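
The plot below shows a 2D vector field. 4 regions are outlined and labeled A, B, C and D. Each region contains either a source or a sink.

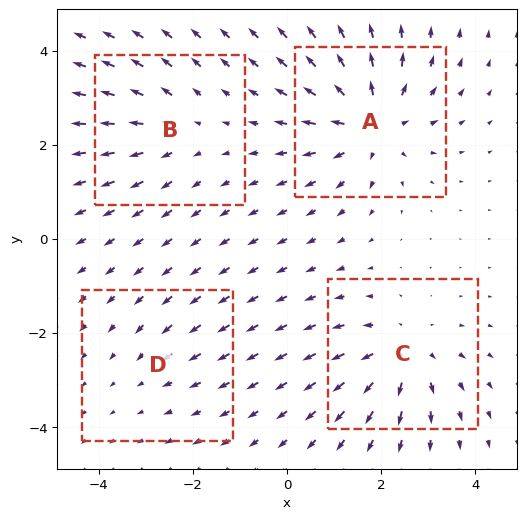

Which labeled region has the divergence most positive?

Divergence at each region's feature centre — A: about +6, B: about +3, C: about +5, D: about -2. Region A is most positive.

A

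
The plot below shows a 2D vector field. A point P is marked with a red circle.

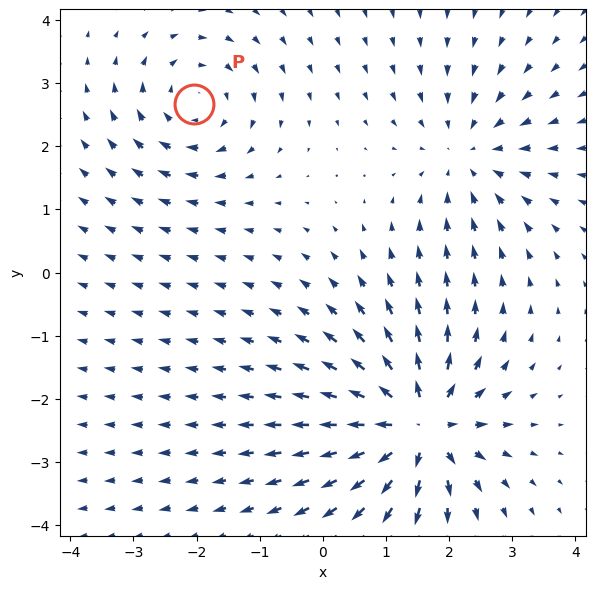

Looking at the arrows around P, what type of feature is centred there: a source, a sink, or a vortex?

At P (-2.0, 2.7) the arrows circulate clockwise. Divergence ≈0, curl about -3 — near-zero divergence with nonzero curl is a vortex.

vortex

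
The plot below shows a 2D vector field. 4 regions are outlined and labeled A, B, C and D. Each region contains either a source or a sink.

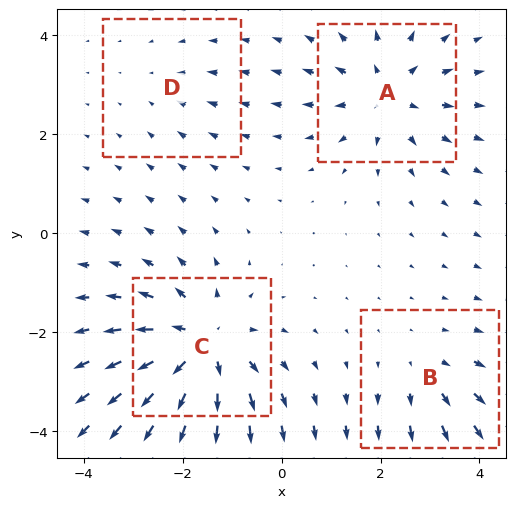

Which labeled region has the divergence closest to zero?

Divergence at each region's feature centre — A: about +5, B: about +3, C: about +7, D: about -2. Region D is closest to zero.

D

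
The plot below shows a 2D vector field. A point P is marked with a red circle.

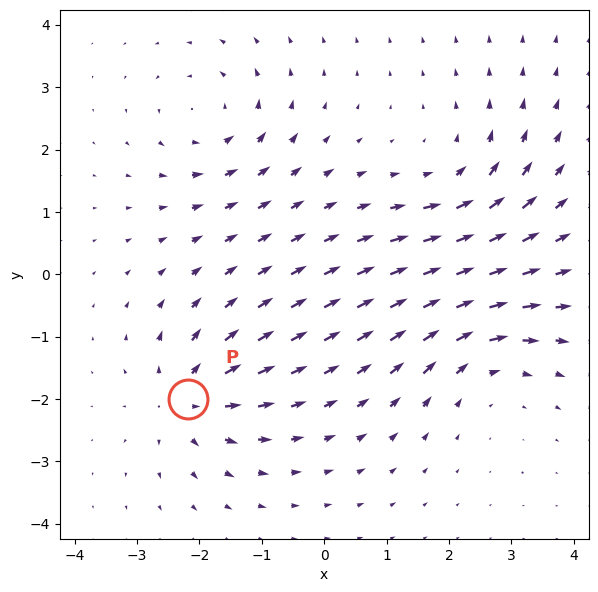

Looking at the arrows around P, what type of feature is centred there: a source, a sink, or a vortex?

source

At P (-2.2, -2.0) the arrows spread outward. Divergence about +6, curl ≈0 — positive divergence with near-zero curl is a source.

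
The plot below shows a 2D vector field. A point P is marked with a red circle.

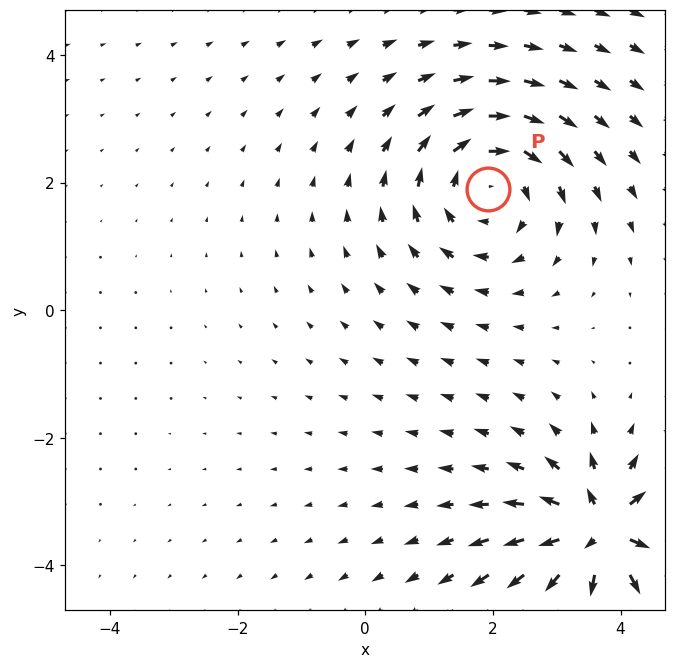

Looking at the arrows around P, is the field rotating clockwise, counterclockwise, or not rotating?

Near P at (1.9, 1.9) the arrows circulate clockwise. The curl (z-component) there is about -4; negative curl means clockwise rotation.

clockwise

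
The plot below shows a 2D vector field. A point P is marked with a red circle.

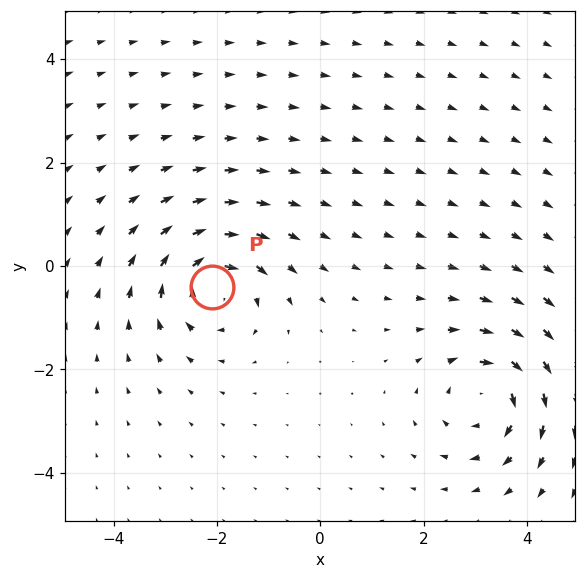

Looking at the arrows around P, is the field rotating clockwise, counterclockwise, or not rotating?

clockwise

Near P at (-2.1, -0.4) the arrows circulate clockwise. The curl (z-component) there is about -5; negative curl means clockwise rotation.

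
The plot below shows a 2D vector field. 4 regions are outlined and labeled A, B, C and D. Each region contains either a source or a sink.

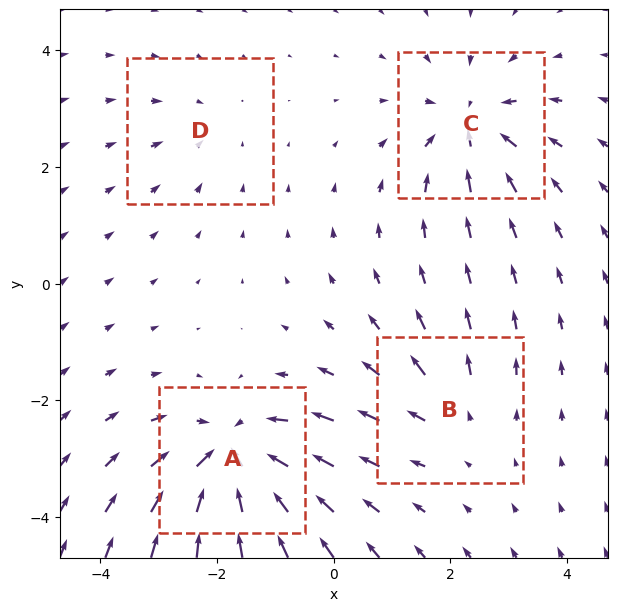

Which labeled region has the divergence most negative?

A

Divergence at each region's feature centre — A: about -8, B: about +3, C: about -6, D: about -2. Region A is most negative.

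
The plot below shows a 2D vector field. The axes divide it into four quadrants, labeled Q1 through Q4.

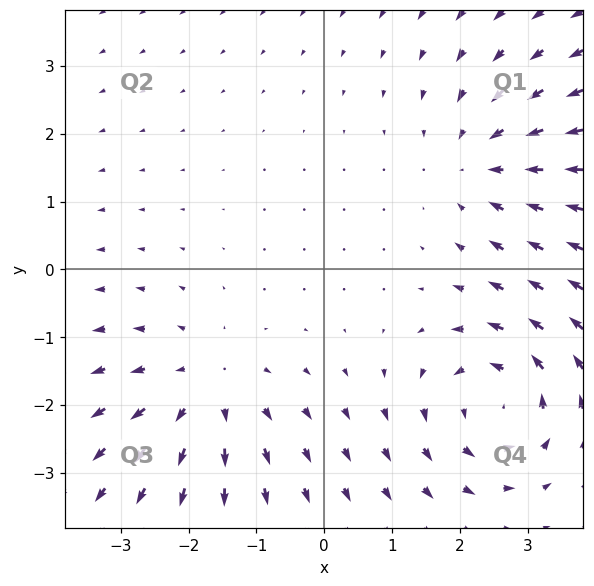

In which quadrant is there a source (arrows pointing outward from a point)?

Q3

The source sits at approximately (-1.7, -1.8), which lies in quadrant Q3. The divergence there is about +4, positive as expected for a source.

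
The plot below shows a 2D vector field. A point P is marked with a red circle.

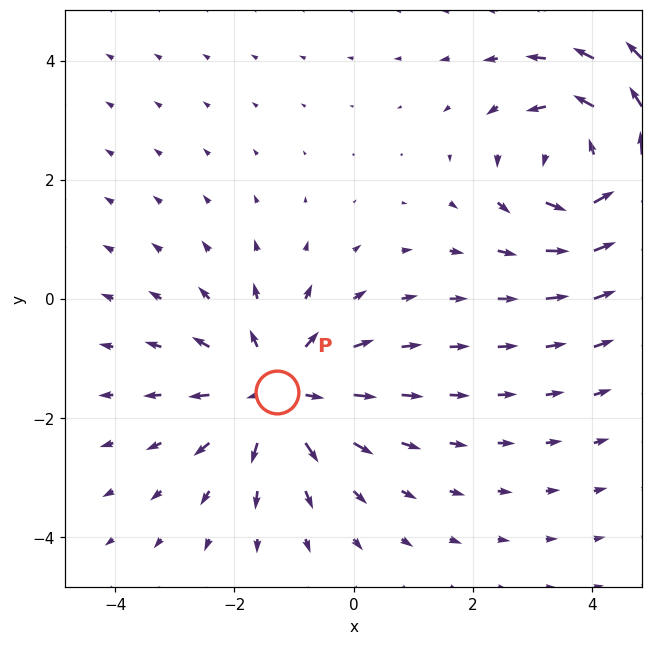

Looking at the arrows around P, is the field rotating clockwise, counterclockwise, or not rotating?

Near P at (-1.3, -1.6) the arrows show no circulation. The curl there is ≈0.

not rotating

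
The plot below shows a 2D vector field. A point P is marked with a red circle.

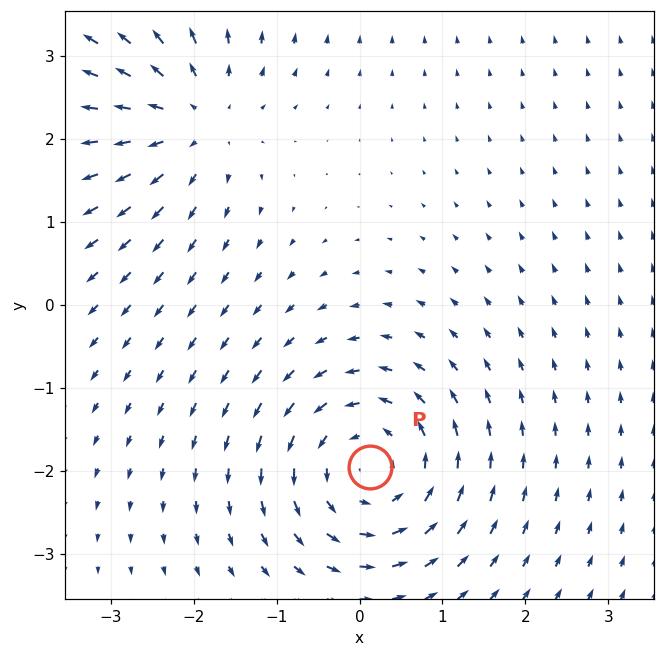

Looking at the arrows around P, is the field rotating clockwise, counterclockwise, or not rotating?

counterclockwise

Near P at (0.1, -2.0) the arrows circulate counterclockwise. The curl (z-component) there is about +4; positive curl means counterclockwise rotation.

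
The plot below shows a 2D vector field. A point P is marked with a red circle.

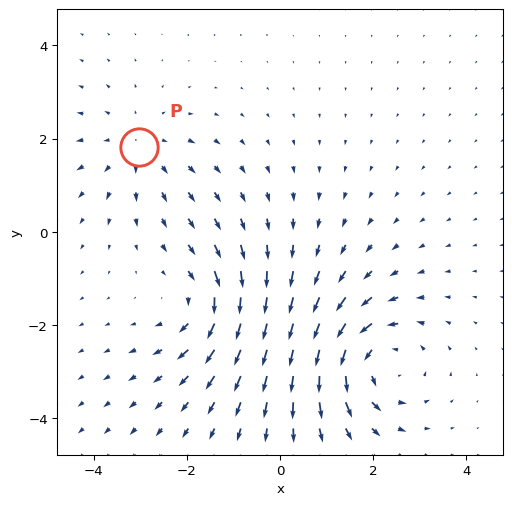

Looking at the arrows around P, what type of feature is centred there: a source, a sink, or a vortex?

At P (-3.0, 1.8) the arrows spread outward. Divergence about +2, curl ≈0 — positive divergence with near-zero curl is a source.

source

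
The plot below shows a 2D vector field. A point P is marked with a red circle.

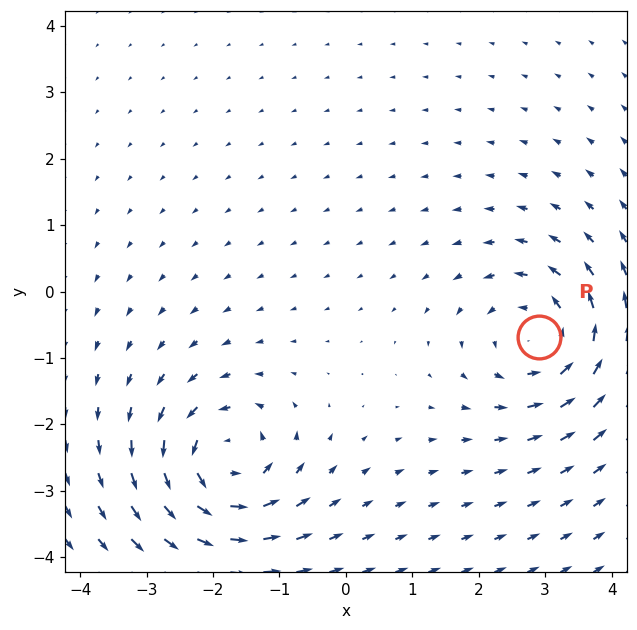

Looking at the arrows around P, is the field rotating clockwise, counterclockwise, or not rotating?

Near P at (2.9, -0.7) the arrows circulate counterclockwise. The curl (z-component) there is about +4; positive curl means counterclockwise rotation.

counterclockwise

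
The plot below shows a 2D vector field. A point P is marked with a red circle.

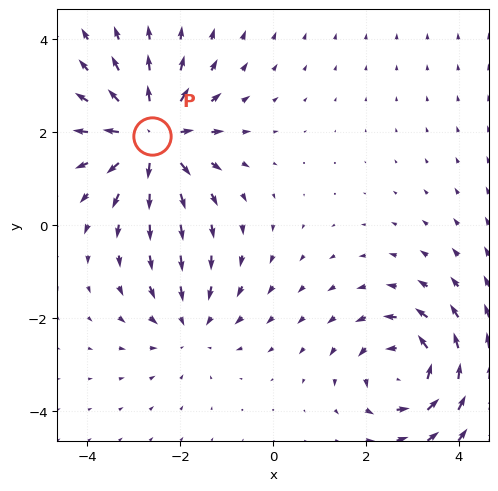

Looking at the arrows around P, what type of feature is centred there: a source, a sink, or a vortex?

At P (-2.6, 1.9) the arrows spread outward. Divergence about +4, curl ≈0 — positive divergence with near-zero curl is a source.

source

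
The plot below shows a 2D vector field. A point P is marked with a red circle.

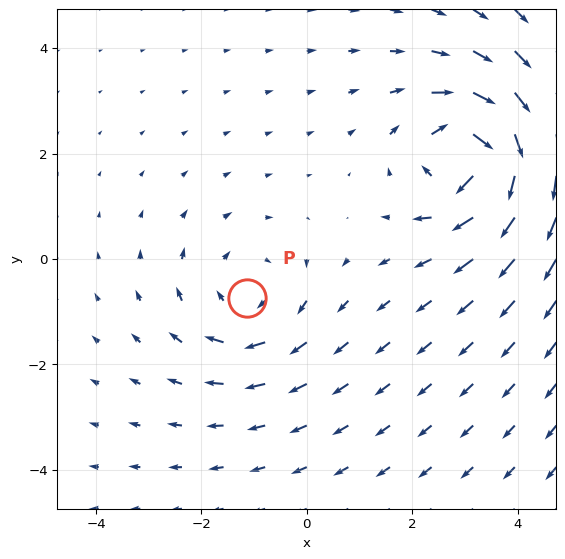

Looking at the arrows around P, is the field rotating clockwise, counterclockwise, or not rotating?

clockwise

Near P at (-1.1, -0.7) the arrows circulate clockwise. The curl (z-component) there is about -2; negative curl means clockwise rotation.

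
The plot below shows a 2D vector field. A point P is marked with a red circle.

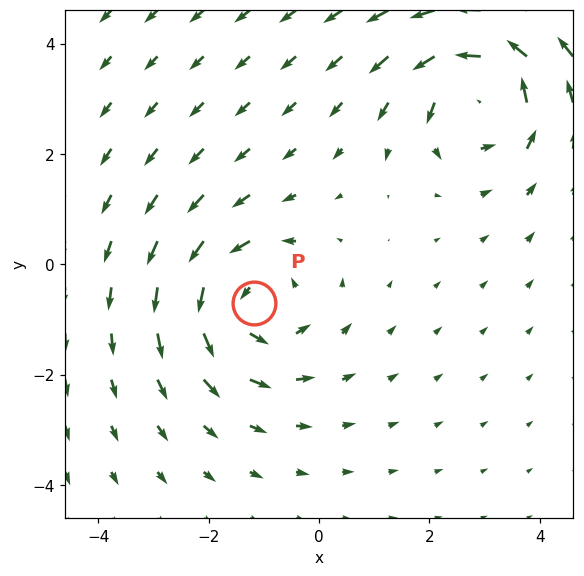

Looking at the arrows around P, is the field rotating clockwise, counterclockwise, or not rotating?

Near P at (-1.2, -0.7) the arrows circulate counterclockwise. The curl (z-component) there is about +4; positive curl means counterclockwise rotation.

counterclockwise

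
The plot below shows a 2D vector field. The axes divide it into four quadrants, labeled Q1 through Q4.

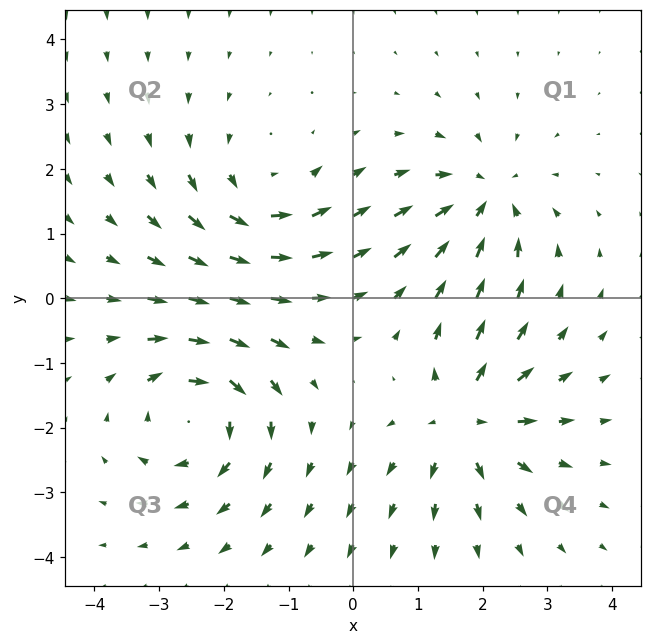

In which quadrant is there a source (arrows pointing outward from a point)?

The source sits at approximately (1.7, -1.9), which lies in quadrant Q4. The divergence there is about +5, positive as expected for a source.

Q4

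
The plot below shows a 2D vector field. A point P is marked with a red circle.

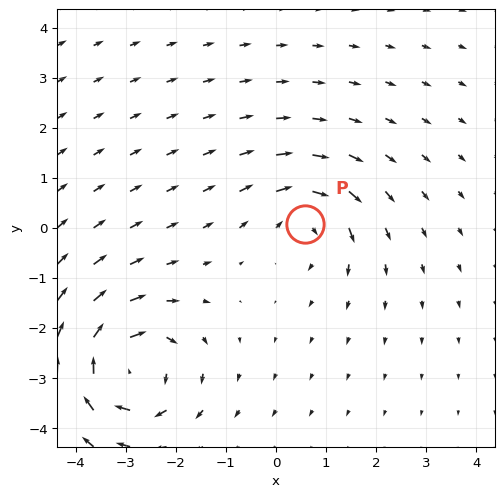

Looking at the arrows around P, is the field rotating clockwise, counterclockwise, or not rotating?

Near P at (0.6, 0.1) the arrows circulate clockwise. The curl (z-component) there is about -4; negative curl means clockwise rotation.

clockwise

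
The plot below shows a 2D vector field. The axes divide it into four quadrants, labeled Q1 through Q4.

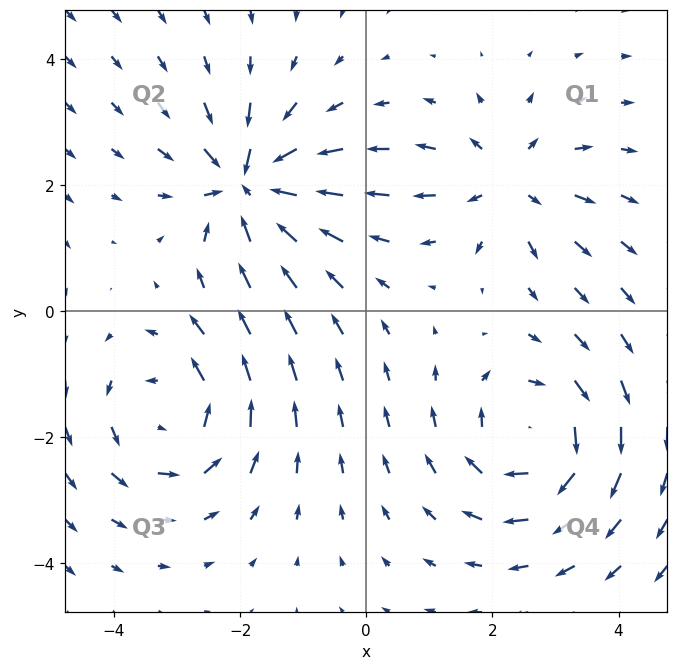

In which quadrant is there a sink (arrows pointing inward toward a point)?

Q2

The sink sits at approximately (-1.9, 2.0), which lies in quadrant Q2. The divergence there is about -6, negative as expected for a sink.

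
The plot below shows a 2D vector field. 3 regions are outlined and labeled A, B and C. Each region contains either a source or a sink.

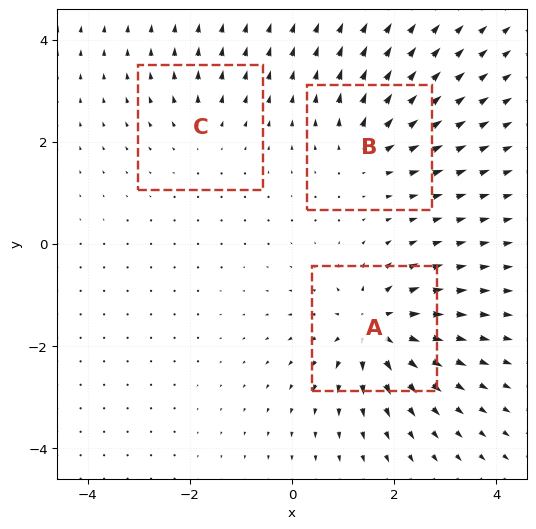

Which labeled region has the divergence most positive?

A

Divergence at each region's feature centre — A: about +6, B: about +4, C: about +2. Region A is most positive.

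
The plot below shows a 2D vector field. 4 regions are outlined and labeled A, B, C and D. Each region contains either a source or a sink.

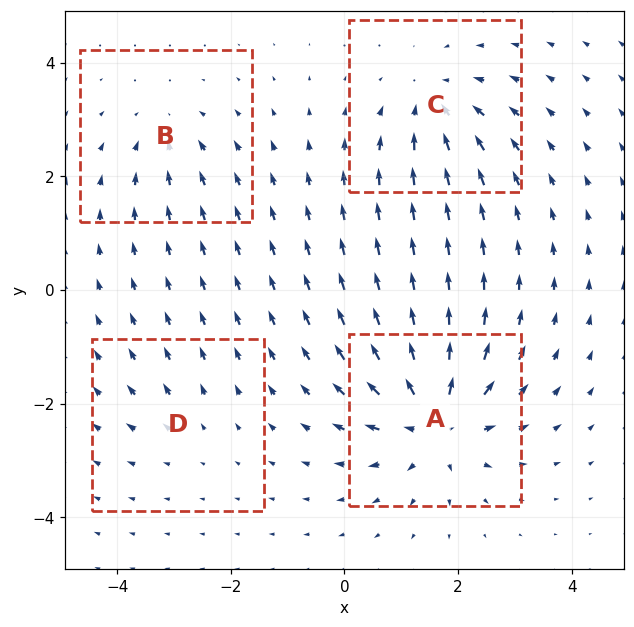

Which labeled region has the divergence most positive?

Divergence at each region's feature centre — A: about +8, B: about -4, C: about -5, D: about +2. Region A is most positive.

A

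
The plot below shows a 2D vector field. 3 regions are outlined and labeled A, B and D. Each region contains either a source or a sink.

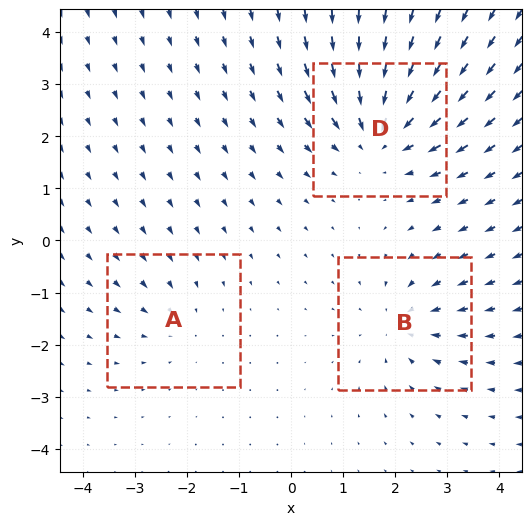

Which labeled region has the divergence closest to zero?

Divergence at each region's feature centre — A: about -2, B: about -3, D: about -4. Region A is closest to zero.

A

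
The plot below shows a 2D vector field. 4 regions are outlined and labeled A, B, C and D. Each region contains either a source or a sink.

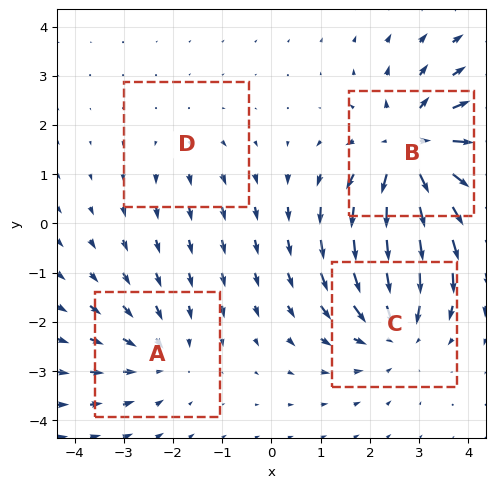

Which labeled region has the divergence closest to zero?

Divergence at each region's feature centre — A: about -3, B: about +6, C: about -4, D: about +2. Region D is closest to zero.

D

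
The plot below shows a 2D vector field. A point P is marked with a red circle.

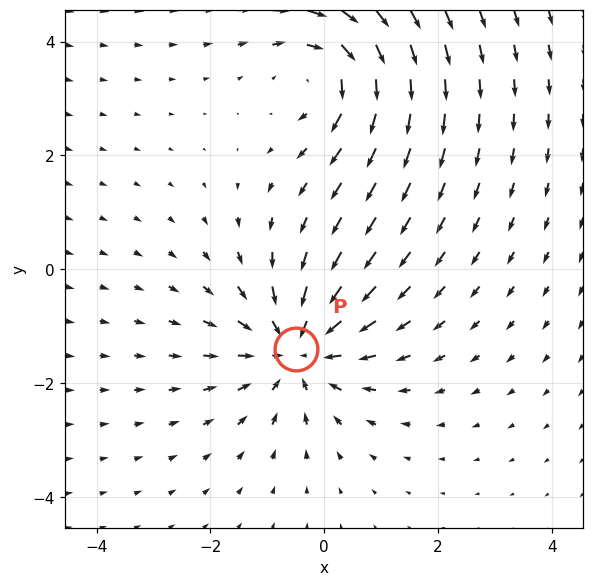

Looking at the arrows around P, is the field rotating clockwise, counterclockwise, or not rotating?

not rotating

Near P at (-0.5, -1.4) the arrows show no circulation. The curl there is ≈0.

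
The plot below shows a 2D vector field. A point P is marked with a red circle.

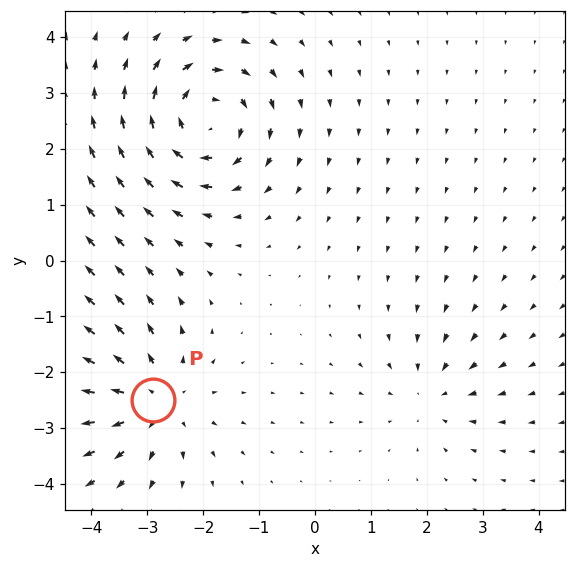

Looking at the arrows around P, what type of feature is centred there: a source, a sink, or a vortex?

At P (-2.9, -2.5) the arrows spread outward. Divergence about +4, curl ≈0 — positive divergence with near-zero curl is a source.

source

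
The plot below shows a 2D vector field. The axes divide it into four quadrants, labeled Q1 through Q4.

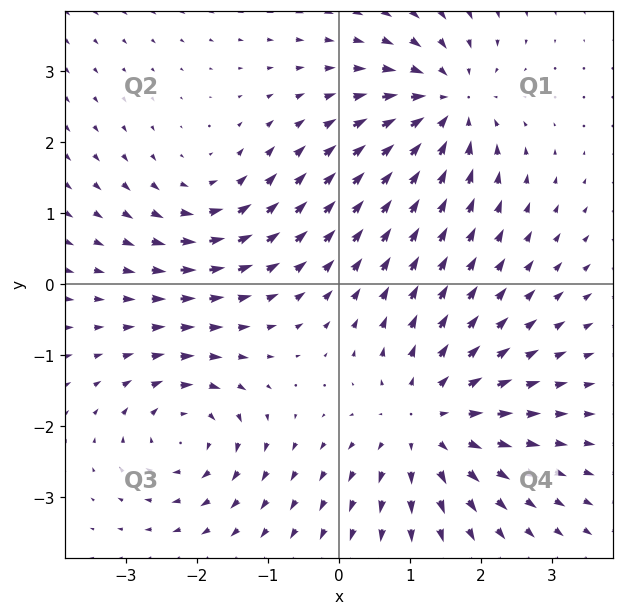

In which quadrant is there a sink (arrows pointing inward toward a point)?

Q1

The sink sits at approximately (1.5, 2.5), which lies in quadrant Q1. The divergence there is about -5, negative as expected for a sink.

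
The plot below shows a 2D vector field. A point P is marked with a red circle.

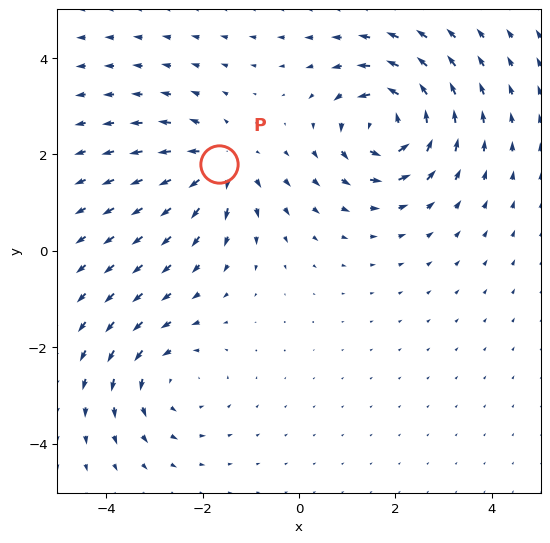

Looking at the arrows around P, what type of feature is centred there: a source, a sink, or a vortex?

At P (-1.6, 1.8) the arrows spread outward. Divergence about +4, curl ≈0 — positive divergence with near-zero curl is a source.

source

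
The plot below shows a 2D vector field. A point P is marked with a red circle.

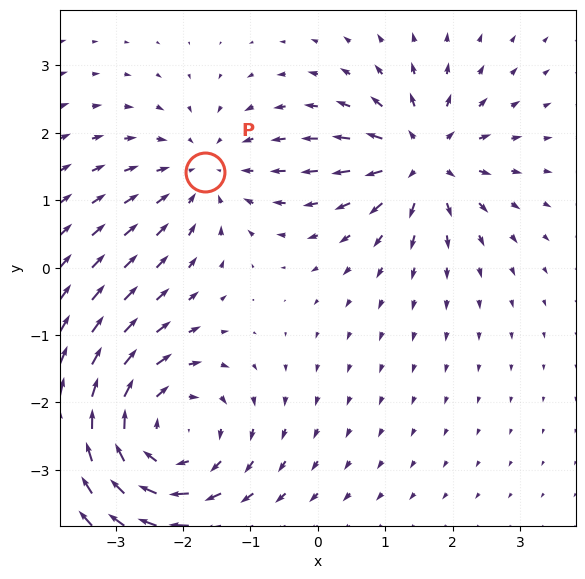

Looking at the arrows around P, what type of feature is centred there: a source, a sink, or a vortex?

sink

At P (-1.7, 1.4) the arrows converge inward. Divergence about -2, curl ≈0 — negative divergence with near-zero curl is a sink.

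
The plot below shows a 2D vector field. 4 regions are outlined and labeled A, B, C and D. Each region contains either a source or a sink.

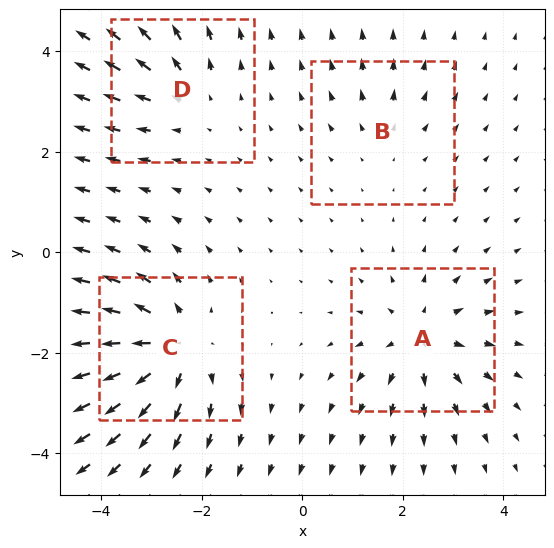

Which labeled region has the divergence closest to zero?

Divergence at each region's feature centre — A: about +5, B: about +2, C: about +7, D: about +4. Region B is closest to zero.

B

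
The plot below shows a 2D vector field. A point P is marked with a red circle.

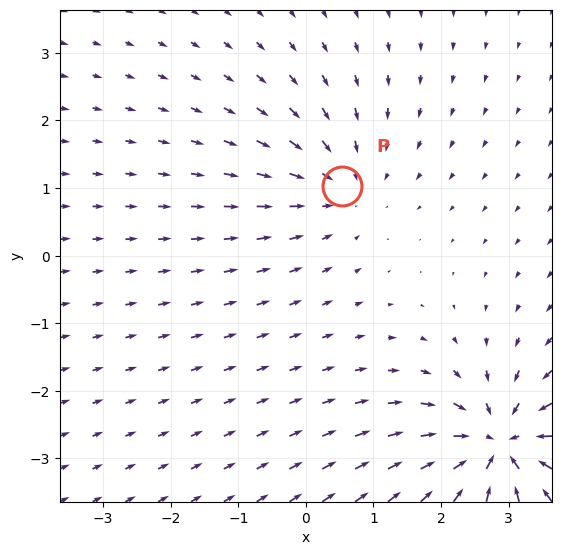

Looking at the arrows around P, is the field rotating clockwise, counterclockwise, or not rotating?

not rotating

Near P at (0.5, 1.0) the arrows show no circulation. The curl there is ≈0.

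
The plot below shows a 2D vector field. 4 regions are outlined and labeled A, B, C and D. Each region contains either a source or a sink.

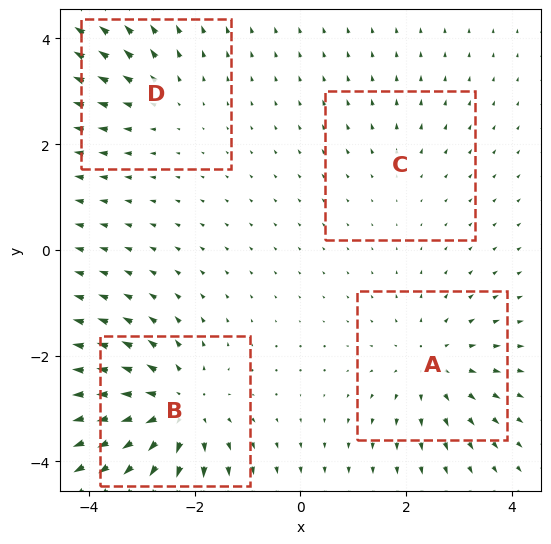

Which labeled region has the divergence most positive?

B

Divergence at each region's feature centre — A: about +4, B: about +6, C: about +2, D: about +3. Region B is most positive.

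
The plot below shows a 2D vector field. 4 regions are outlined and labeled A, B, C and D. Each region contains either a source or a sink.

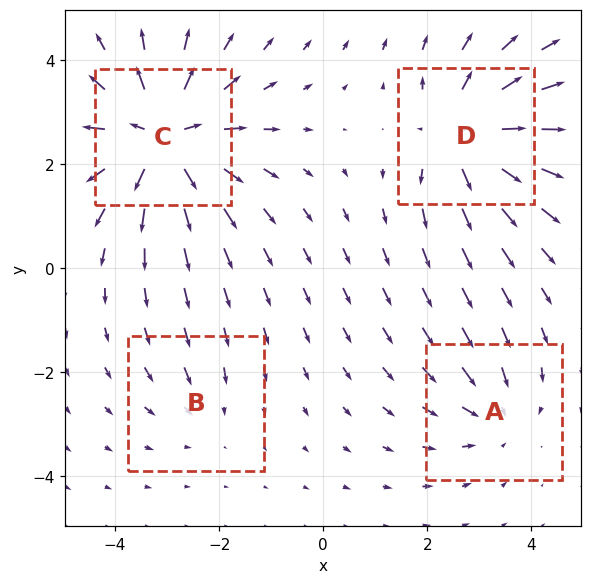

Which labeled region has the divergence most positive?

Divergence at each region's feature centre — A: about -3, B: about -2, C: about +7, D: about +5. Region C is most positive.

C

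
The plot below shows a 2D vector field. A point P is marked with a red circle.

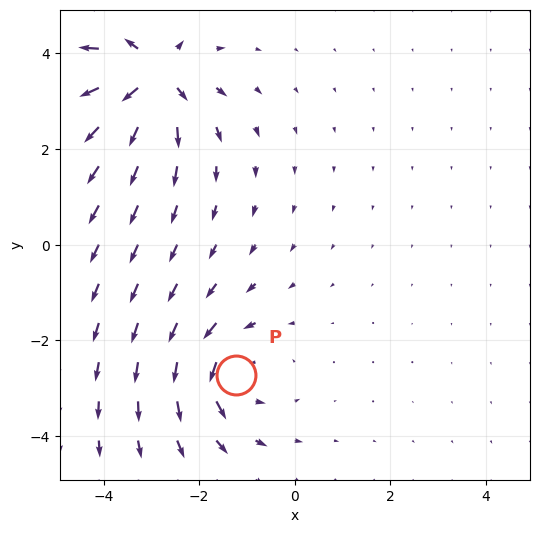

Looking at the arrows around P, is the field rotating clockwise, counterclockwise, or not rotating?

Near P at (-1.2, -2.7) the arrows circulate counterclockwise. The curl (z-component) there is about +4; positive curl means counterclockwise rotation.

counterclockwise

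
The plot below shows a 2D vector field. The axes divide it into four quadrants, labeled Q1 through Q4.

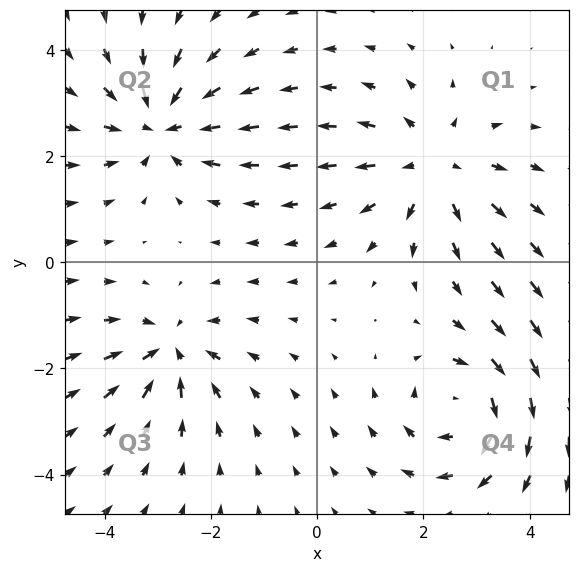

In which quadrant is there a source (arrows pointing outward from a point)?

The source sits at approximately (2.2, 1.8), which lies in quadrant Q1. The divergence there is about +4, positive as expected for a source.

Q1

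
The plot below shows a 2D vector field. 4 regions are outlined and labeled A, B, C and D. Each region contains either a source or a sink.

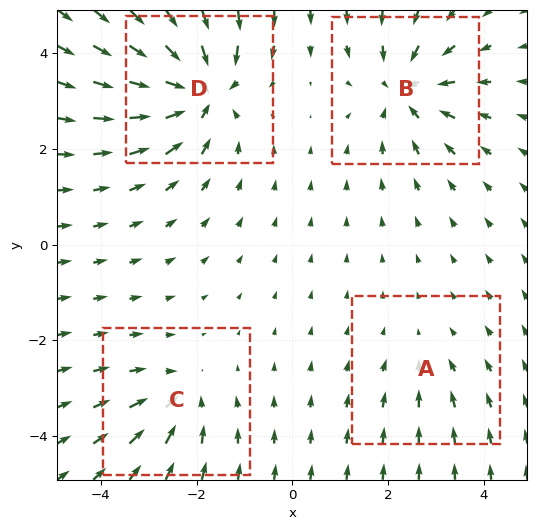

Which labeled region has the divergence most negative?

D

Divergence at each region's feature centre — A: about -2, B: about -5, C: about -4, D: about -7. Region D is most negative.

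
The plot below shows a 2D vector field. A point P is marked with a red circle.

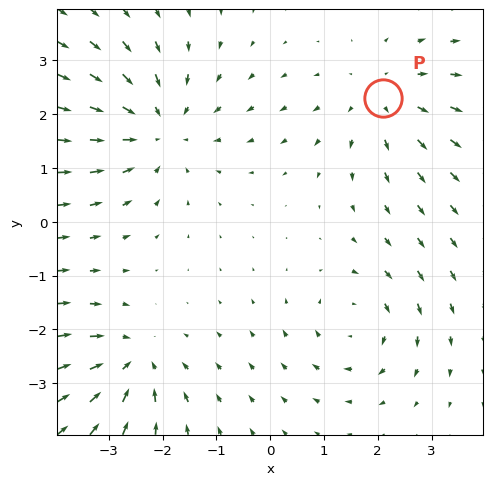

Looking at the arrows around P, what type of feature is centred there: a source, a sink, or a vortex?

At P (2.1, 2.3) the arrows spread outward. Divergence about +2, curl ≈0 — positive divergence with near-zero curl is a source.

source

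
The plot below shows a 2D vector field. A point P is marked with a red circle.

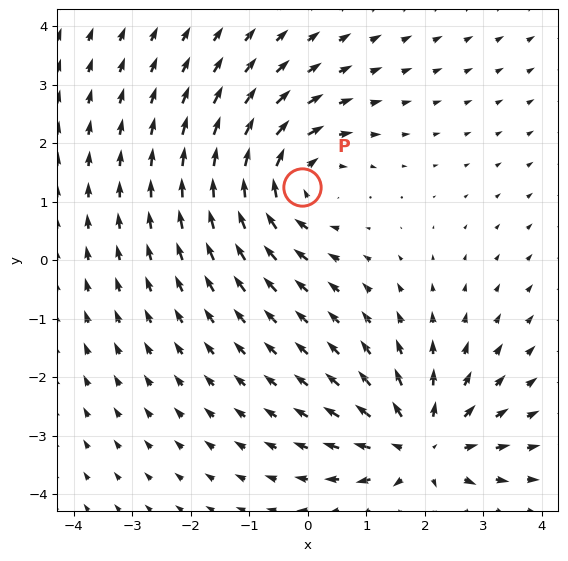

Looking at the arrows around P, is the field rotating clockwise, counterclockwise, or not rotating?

clockwise

Near P at (-0.1, 1.3) the arrows circulate clockwise. The curl (z-component) there is about -5; negative curl means clockwise rotation.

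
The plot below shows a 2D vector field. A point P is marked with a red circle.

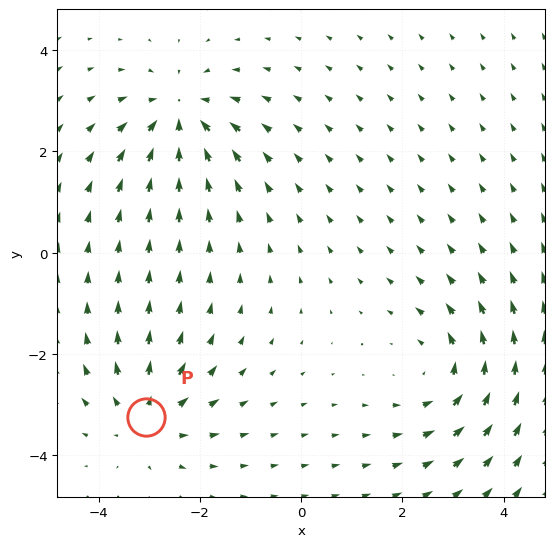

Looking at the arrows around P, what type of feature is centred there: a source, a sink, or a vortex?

At P (-3.1, -3.2) the arrows spread outward. Divergence about +4, curl ≈0 — positive divergence with near-zero curl is a source.

source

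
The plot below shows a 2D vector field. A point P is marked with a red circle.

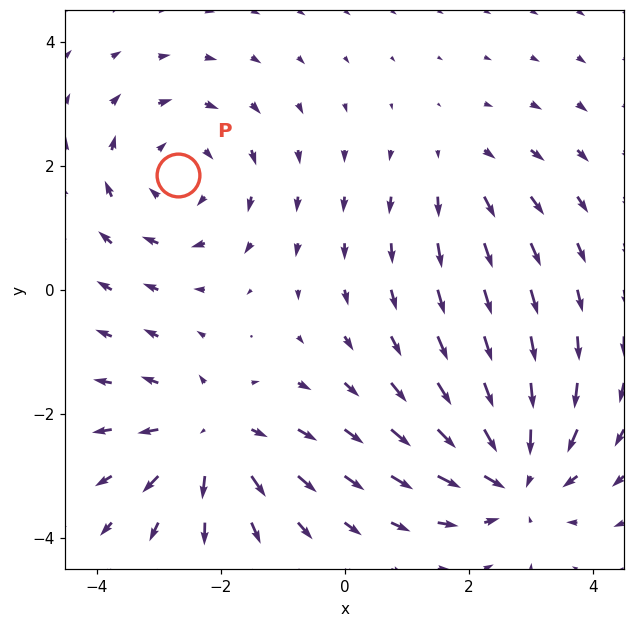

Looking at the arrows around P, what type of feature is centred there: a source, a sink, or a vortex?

At P (-2.7, 1.8) the arrows circulate clockwise. Divergence ≈0, curl about -3 — near-zero divergence with nonzero curl is a vortex.

vortex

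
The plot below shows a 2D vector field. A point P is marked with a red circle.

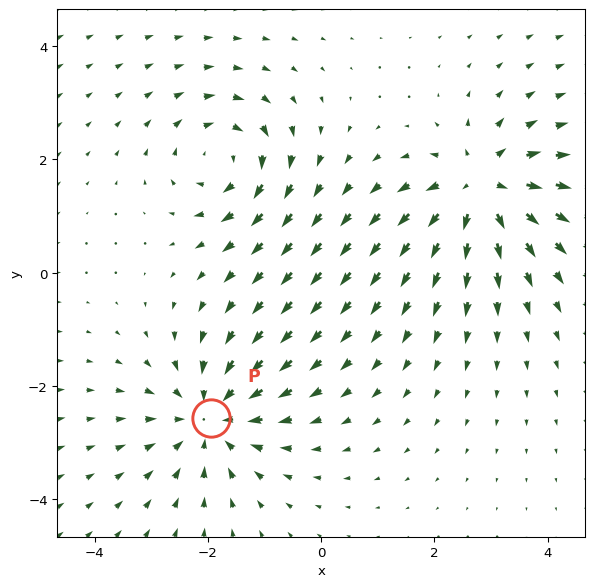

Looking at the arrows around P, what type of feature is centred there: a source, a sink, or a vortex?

sink

At P (-2.0, -2.6) the arrows converge inward. Divergence about -5, curl ≈0 — negative divergence with near-zero curl is a sink.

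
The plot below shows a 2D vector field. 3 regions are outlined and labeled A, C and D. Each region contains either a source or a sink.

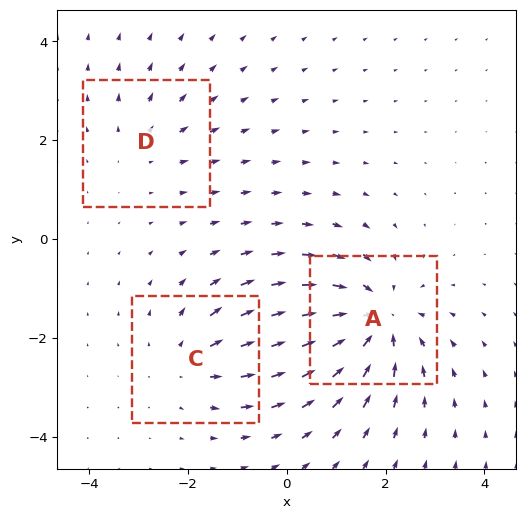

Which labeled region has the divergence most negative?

Divergence at each region's feature centre — A: about -5, C: about +3, D: about +2. Region A is most negative.

A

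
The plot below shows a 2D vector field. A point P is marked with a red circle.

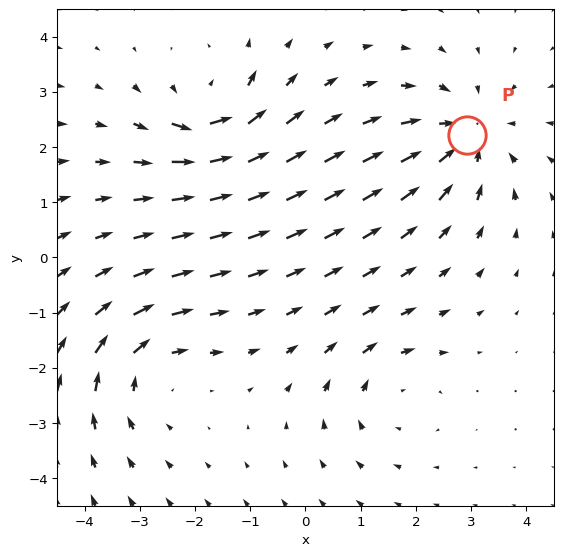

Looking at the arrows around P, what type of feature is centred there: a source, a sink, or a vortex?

sink

At P (2.9, 2.2) the arrows converge inward. Divergence about -5, curl ≈0 — negative divergence with near-zero curl is a sink.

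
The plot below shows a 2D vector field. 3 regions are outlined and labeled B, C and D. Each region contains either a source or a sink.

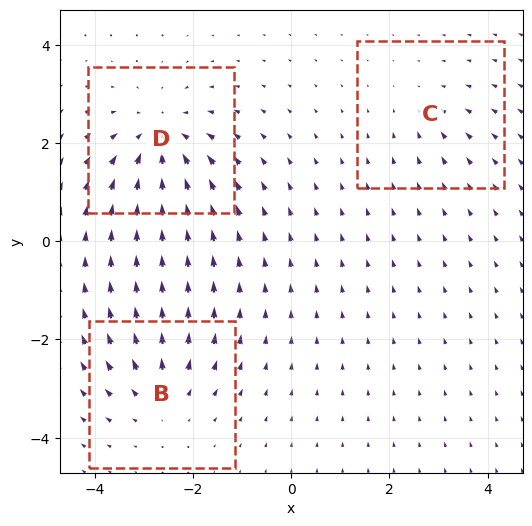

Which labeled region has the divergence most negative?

D

Divergence at each region's feature centre — B: about +3, C: about -2, D: about -5. Region D is most negative.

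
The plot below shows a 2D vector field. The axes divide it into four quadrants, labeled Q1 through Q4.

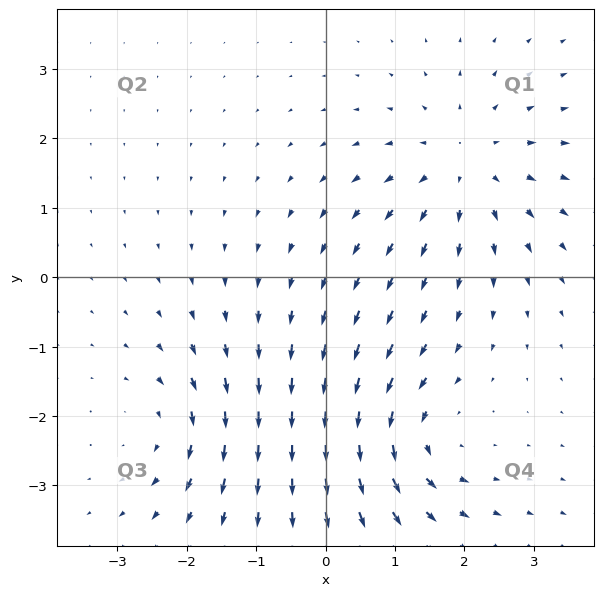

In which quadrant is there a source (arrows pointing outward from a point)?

Q1

The source sits at approximately (2.0, 1.6), which lies in quadrant Q1. The divergence there is about +4, positive as expected for a source.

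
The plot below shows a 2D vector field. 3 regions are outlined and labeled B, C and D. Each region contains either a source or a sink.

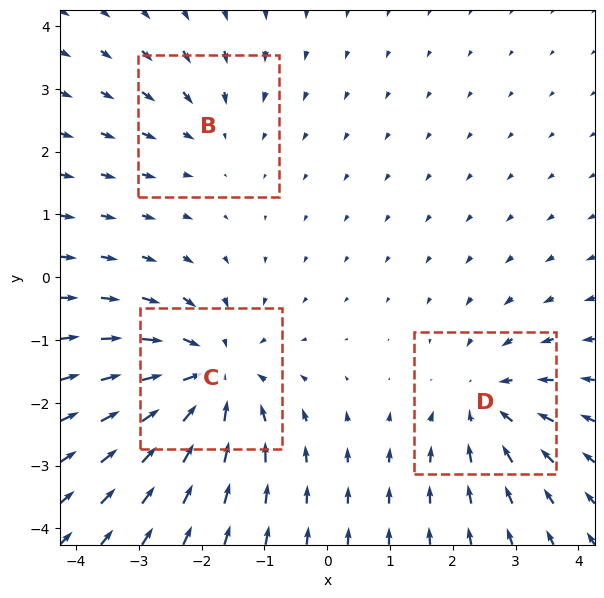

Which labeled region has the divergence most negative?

C

Divergence at each region's feature centre — B: about -2, C: about -4, D: about -3. Region C is most negative.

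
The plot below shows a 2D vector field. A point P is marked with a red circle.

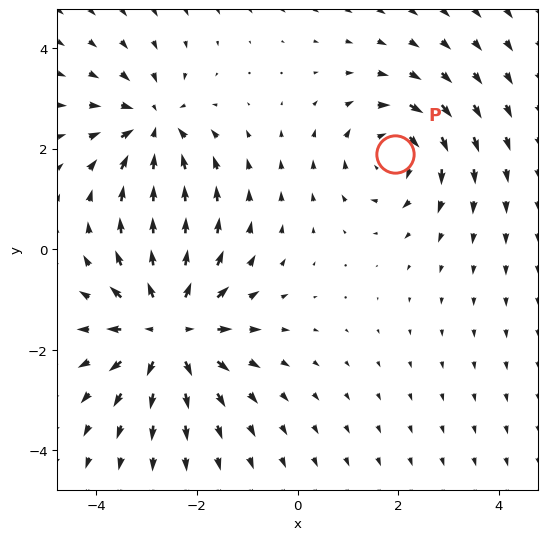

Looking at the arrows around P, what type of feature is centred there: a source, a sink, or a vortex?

At P (1.9, 1.9) the arrows circulate clockwise. Divergence ≈0, curl about -4 — near-zero divergence with nonzero curl is a vortex.

vortex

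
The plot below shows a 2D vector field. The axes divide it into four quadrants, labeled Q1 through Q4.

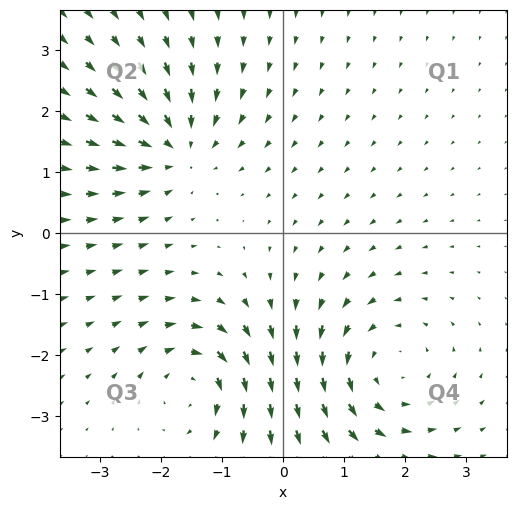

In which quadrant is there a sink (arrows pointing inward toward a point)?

Q2

The sink sits at approximately (-1.8, 1.4), which lies in quadrant Q2. The divergence there is about -5, negative as expected for a sink.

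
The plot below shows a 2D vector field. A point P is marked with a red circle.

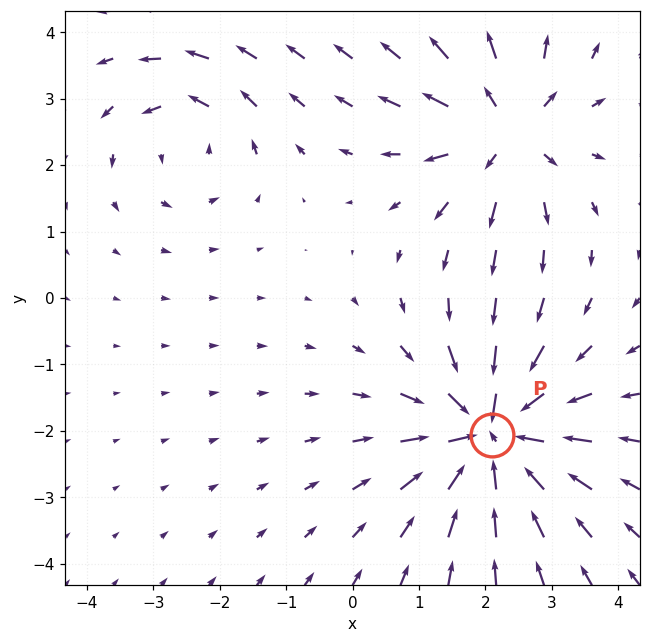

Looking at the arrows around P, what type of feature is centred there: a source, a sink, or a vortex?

sink

At P (2.1, -2.1) the arrows converge inward. Divergence about -7, curl ≈0 — negative divergence with near-zero curl is a sink.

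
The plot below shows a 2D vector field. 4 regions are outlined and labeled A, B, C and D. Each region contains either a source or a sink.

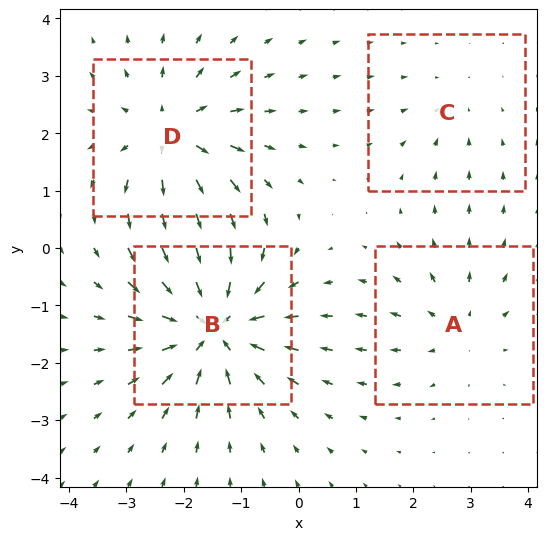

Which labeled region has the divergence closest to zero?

Divergence at each region's feature centre — A: about +3, B: about -7, C: about -2, D: about +5. Region C is closest to zero.

C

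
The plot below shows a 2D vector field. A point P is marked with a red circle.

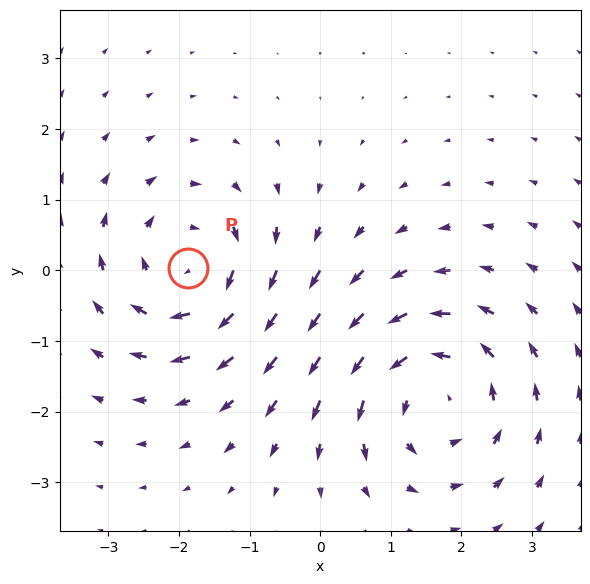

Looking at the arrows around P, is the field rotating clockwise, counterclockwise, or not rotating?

Near P at (-1.9, 0.0) the arrows circulate clockwise. The curl (z-component) there is about -4; negative curl means clockwise rotation.

clockwise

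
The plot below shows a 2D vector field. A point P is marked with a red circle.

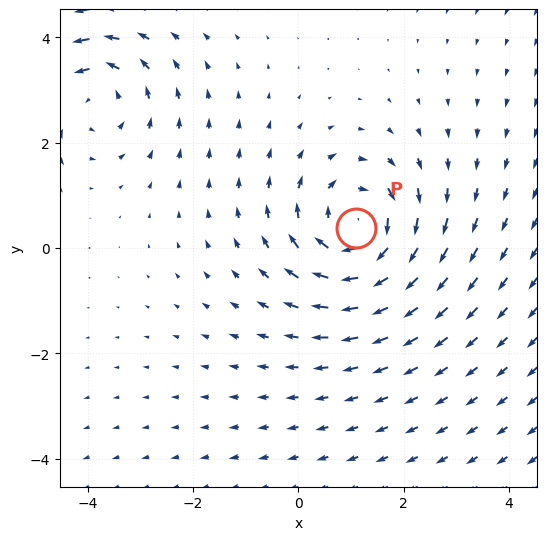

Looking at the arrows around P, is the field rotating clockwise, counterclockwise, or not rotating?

clockwise

Near P at (1.1, 0.4) the arrows circulate clockwise. The curl (z-component) there is about -4; negative curl means clockwise rotation.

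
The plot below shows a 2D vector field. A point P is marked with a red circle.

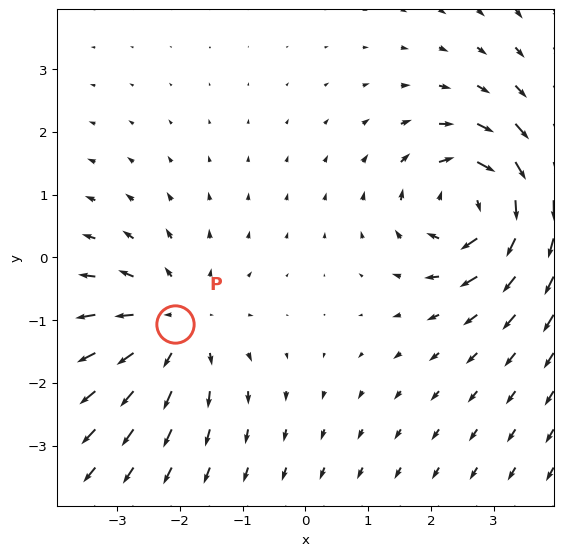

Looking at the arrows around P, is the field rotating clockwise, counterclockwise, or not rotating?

Near P at (-2.1, -1.1) the arrows show no circulation. The curl there is ≈0.

not rotating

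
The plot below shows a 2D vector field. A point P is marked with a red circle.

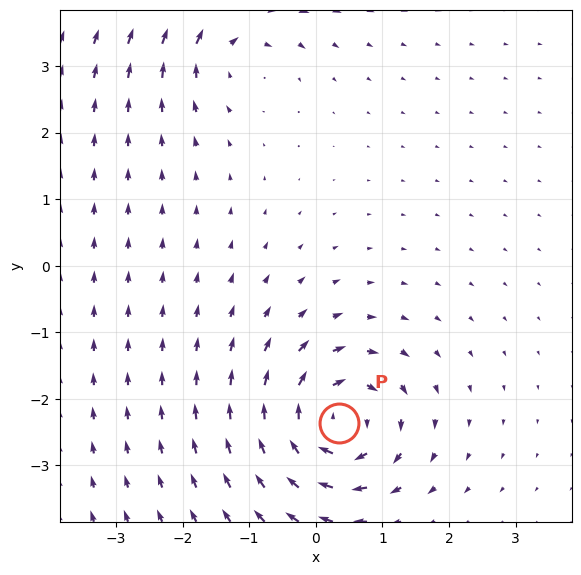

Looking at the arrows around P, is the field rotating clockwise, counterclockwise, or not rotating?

Near P at (0.3, -2.4) the arrows circulate clockwise. The curl (z-component) there is about -5; negative curl means clockwise rotation.

clockwise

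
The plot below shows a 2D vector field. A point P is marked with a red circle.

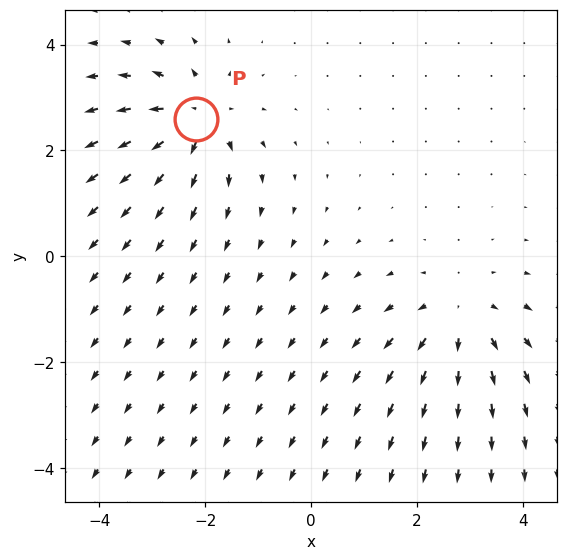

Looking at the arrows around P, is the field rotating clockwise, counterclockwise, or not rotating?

Near P at (-2.2, 2.6) the arrows show no circulation. The curl there is ≈0.

not rotating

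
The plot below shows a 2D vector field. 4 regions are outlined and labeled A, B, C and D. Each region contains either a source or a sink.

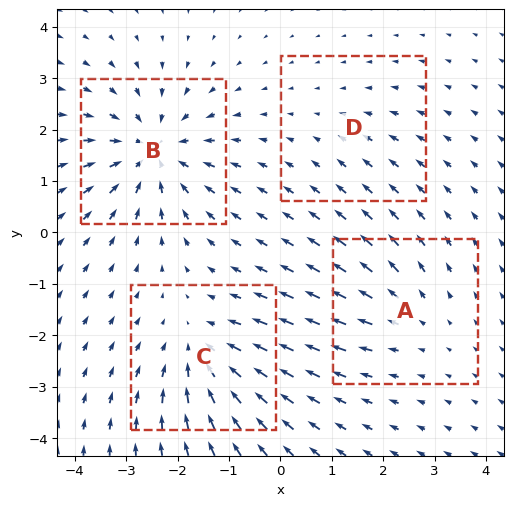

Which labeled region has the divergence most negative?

Divergence at each region's feature centre — A: about +3, B: about -6, C: about -5, D: about -2. Region B is most negative.

B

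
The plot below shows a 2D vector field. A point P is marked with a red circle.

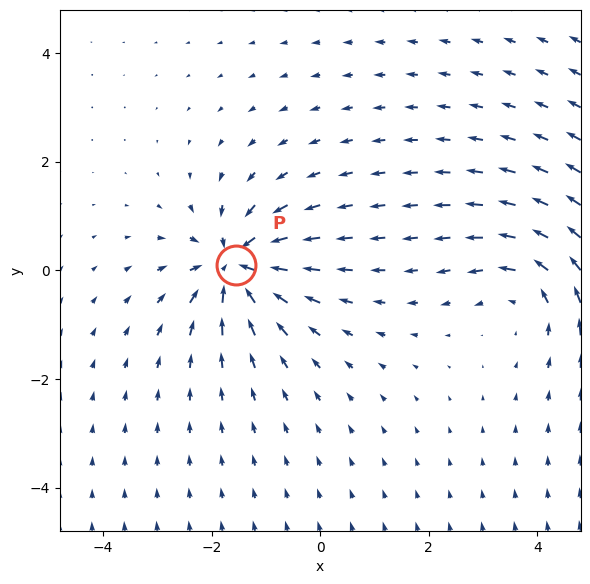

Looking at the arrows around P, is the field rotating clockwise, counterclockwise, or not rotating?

Near P at (-1.6, 0.1) the arrows show no circulation. The curl there is ≈0.

not rotating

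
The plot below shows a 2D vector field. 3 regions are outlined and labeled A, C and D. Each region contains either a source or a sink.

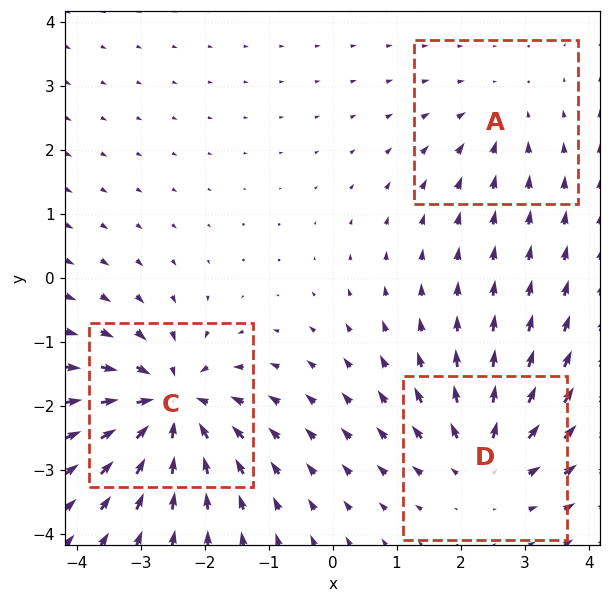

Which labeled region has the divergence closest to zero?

A

Divergence at each region's feature centre — A: about -2, C: about -6, D: about +4. Region A is closest to zero.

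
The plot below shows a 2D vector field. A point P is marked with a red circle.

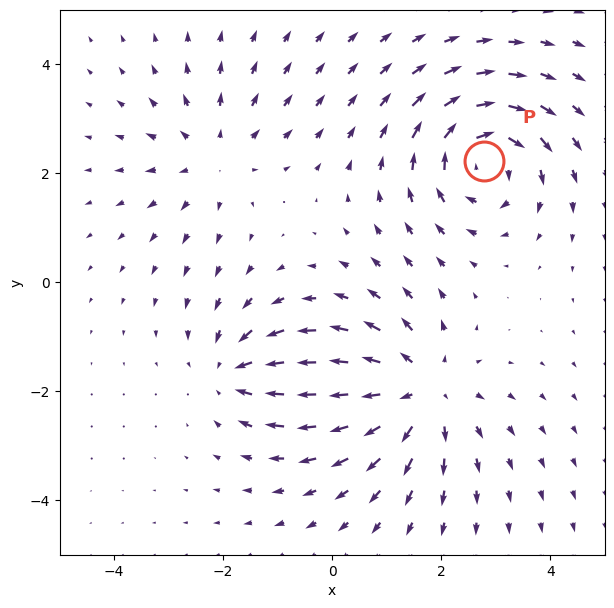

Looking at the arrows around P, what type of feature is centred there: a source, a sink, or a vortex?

vortex

At P (2.8, 2.2) the arrows circulate clockwise. Divergence ≈0, curl about -5 — near-zero divergence with nonzero curl is a vortex.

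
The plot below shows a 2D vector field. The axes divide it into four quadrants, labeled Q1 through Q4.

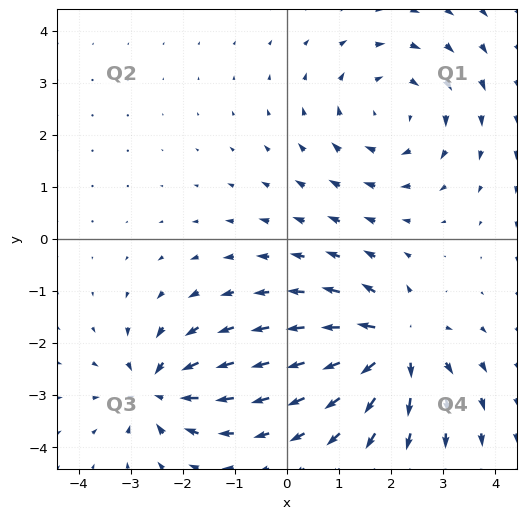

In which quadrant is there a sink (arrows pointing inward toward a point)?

The sink sits at approximately (-2.5, -2.9), which lies in quadrant Q3. The divergence there is about -5, negative as expected for a sink.

Q3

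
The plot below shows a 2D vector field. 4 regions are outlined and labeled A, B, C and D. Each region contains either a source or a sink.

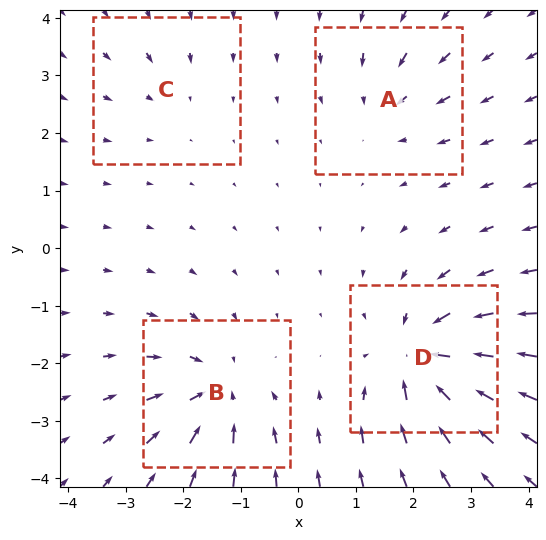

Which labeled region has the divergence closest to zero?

C

Divergence at each region's feature centre — A: about -4, B: about -6, C: about -2, D: about -8. Region C is closest to zero.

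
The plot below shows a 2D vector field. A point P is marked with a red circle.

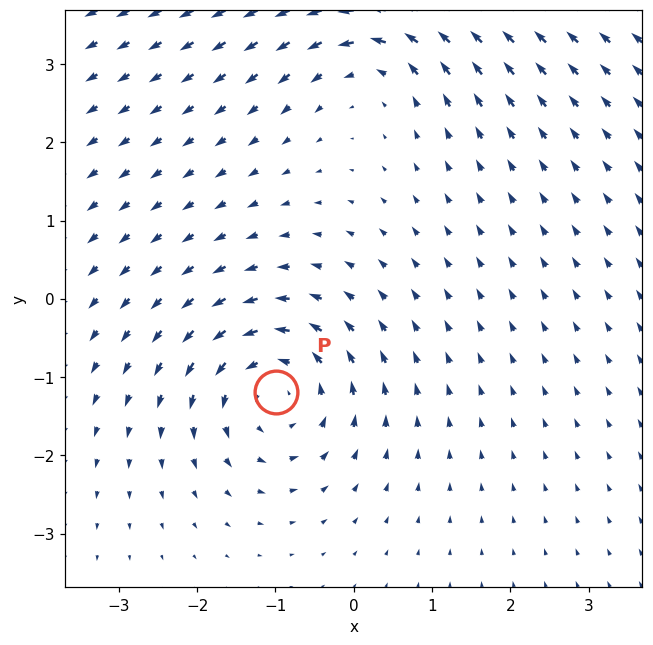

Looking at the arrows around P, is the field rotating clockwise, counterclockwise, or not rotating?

counterclockwise

Near P at (-1.0, -1.2) the arrows circulate counterclockwise. The curl (z-component) there is about +4; positive curl means counterclockwise rotation.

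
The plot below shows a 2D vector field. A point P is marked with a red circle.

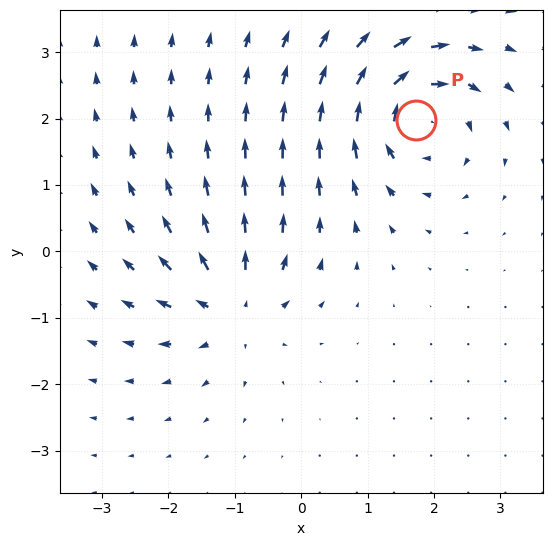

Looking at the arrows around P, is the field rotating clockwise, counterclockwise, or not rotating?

Near P at (1.7, 2.0) the arrows circulate clockwise. The curl (z-component) there is about -6; negative curl means clockwise rotation.

clockwise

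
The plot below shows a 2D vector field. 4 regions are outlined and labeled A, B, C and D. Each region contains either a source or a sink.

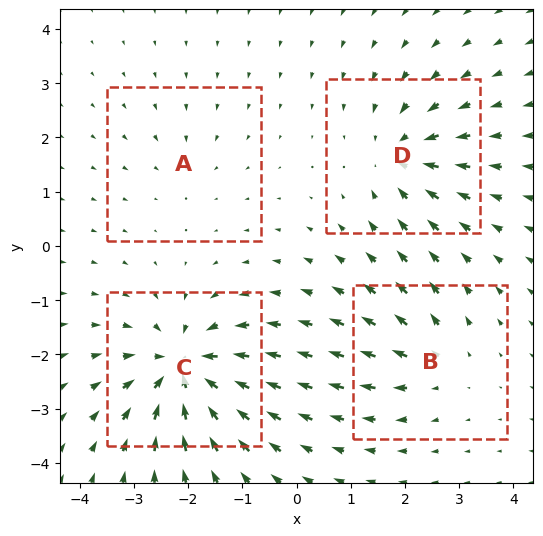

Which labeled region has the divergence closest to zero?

A

Divergence at each region's feature centre — A: about -2, B: about +4, C: about -8, D: about -5. Region A is closest to zero.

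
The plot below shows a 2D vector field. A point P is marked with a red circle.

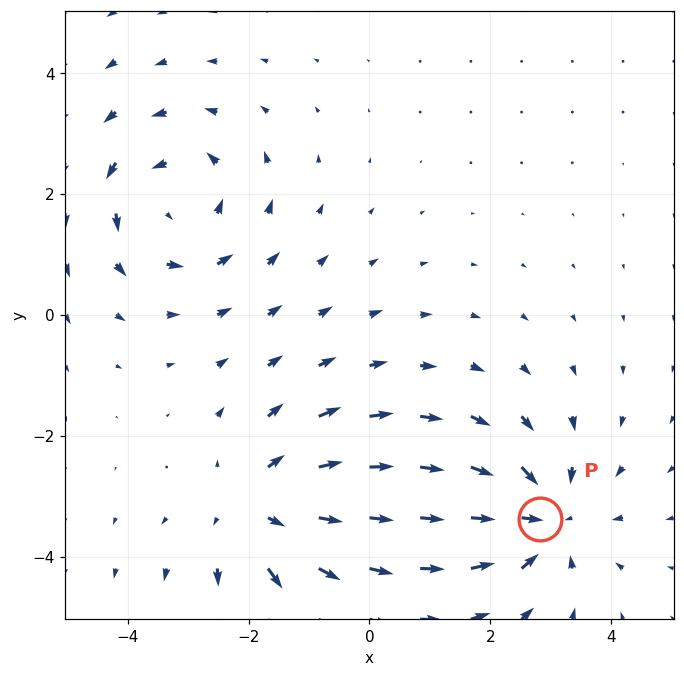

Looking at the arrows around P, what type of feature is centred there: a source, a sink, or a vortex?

At P (2.8, -3.4) the arrows converge inward. Divergence about -5, curl ≈0 — negative divergence with near-zero curl is a sink.

sink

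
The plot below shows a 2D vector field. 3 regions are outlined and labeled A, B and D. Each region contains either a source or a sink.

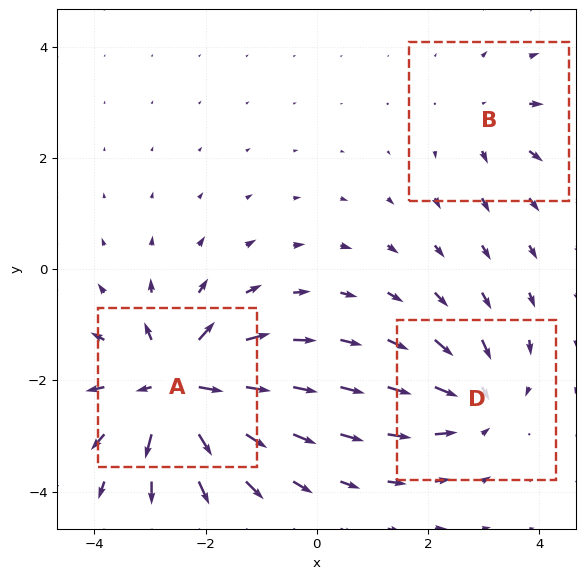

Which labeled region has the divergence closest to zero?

Divergence at each region's feature centre — A: about +6, B: about +2, D: about -4. Region B is closest to zero.

B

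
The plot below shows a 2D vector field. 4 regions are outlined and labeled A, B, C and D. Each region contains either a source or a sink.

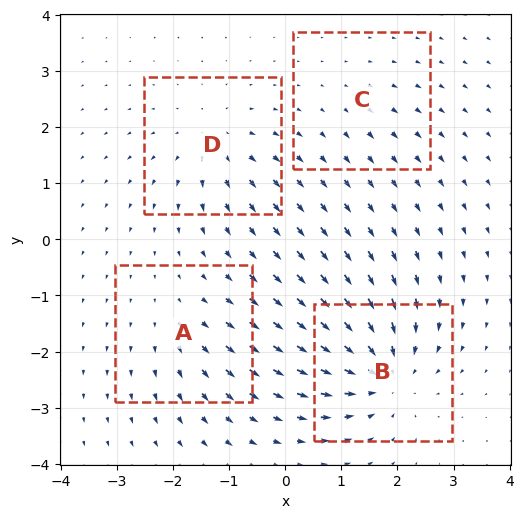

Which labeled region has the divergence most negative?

Divergence at each region's feature centre — A: about +3, B: about -7, C: about +2, D: about +5. Region B is most negative.

B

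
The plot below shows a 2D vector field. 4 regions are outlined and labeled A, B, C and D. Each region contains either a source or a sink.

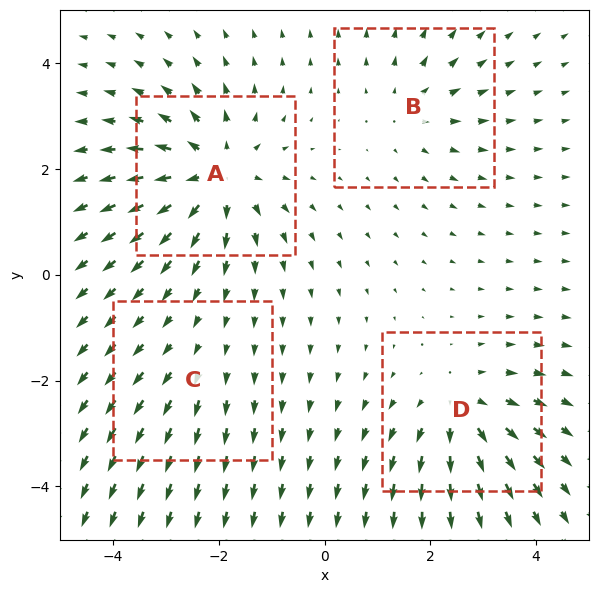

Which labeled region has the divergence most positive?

Divergence at each region's feature centre — A: about +7, B: about +3, C: about +2, D: about +5. Region A is most positive.

A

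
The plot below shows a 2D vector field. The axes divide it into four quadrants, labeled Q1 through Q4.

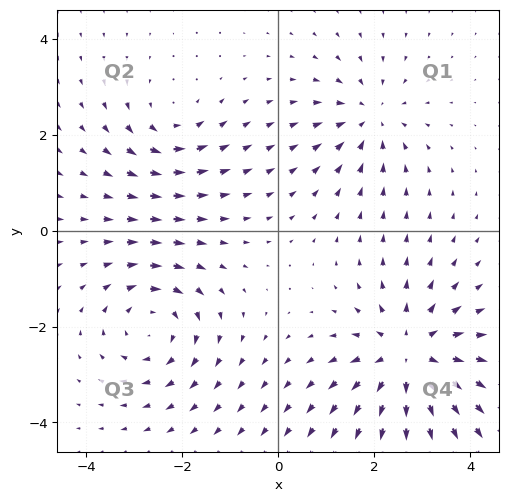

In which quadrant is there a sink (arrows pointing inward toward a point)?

Q1

The sink sits at approximately (1.9, 2.4), which lies in quadrant Q1. The divergence there is about -3, negative as expected for a sink.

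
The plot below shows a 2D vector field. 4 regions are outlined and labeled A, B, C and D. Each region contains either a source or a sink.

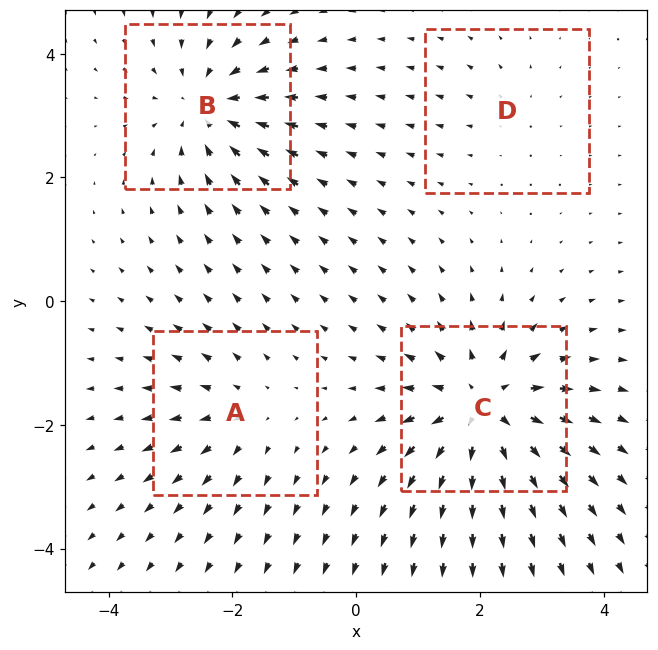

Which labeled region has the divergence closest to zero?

D

Divergence at each region's feature centre — A: about +3, B: about -5, C: about +7, D: about +2. Region D is closest to zero.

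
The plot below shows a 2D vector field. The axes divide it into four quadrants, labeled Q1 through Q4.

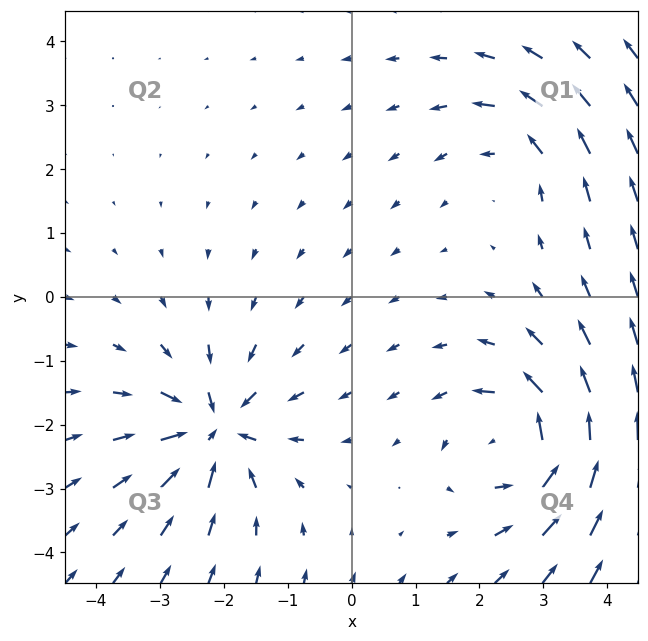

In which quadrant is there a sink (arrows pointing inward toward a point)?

The sink sits at approximately (-2.1, -2.1), which lies in quadrant Q3. The divergence there is about -5, negative as expected for a sink.

Q3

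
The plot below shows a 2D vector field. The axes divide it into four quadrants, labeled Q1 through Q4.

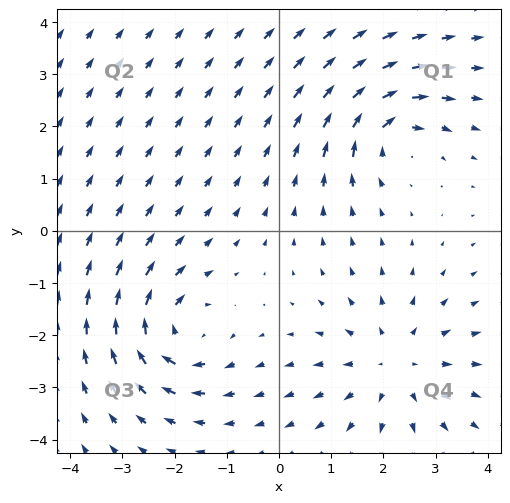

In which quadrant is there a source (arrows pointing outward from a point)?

The source sits at approximately (2.2, -2.6), which lies in quadrant Q4. The divergence there is about +4, positive as expected for a source.

Q4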